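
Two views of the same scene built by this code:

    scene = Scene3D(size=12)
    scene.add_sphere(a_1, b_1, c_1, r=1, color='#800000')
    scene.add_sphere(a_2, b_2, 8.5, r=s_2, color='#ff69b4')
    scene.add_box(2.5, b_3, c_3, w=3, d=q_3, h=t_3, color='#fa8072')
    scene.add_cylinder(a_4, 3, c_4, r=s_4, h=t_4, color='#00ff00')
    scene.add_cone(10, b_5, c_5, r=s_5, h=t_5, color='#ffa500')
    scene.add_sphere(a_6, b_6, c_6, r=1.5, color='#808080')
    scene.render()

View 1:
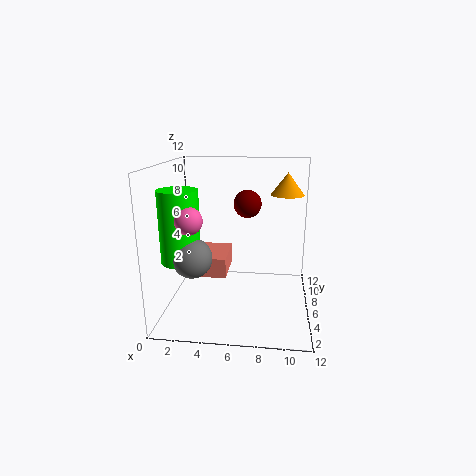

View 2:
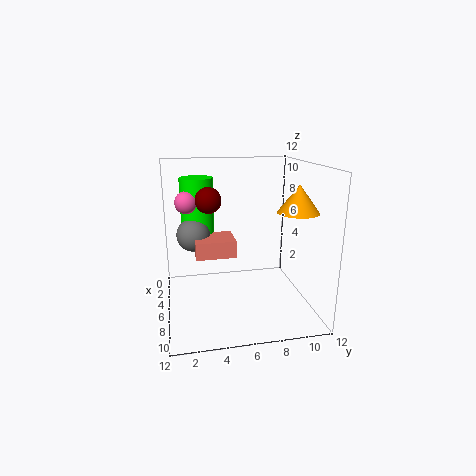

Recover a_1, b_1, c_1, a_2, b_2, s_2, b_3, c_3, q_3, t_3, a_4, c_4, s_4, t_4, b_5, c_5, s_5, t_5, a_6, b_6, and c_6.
a_1 = 7; b_1 = 3.5; c_1 = 9.5; a_2 = 3; b_2 = 2; s_2 = 1; b_3 = 2.5; c_3 = 4; q_3 = 3.5; t_3 = 1.5; a_4 = 2; c_4 = 5; s_4 = 1.5; t_4 = 5.5; b_5 = 9.5; c_5 = 9; s_5 = 1.5; t_5 = 2; a_6 = 3; b_6 = 2.5; c_6 = 5.5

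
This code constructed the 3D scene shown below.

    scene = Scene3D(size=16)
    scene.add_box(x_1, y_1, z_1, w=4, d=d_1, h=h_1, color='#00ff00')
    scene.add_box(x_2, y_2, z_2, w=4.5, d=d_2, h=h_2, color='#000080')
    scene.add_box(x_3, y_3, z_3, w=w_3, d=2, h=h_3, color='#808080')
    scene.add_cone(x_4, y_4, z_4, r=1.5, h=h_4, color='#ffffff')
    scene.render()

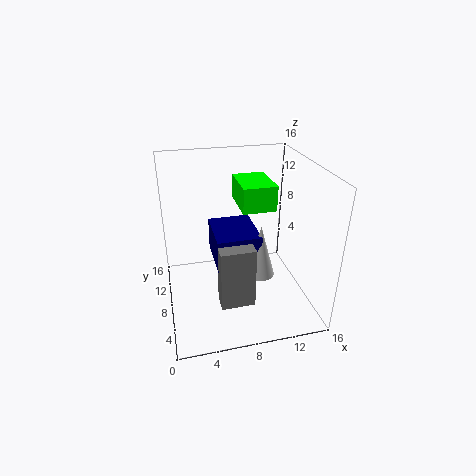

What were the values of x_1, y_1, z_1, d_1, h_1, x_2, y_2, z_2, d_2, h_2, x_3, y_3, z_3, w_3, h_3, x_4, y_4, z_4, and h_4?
x_1 = 9; y_1 = 9.5; z_1 = 10; d_1 = 5.5; h_1 = 3; x_2 = 5; y_2 = 4; z_2 = 6.5; d_2 = 5.5; h_2 = 3.5; x_3 = 5; y_3 = 2.5; z_3 = 3; w_3 = 3.5; h_3 = 6.5; x_4 = 9.5; y_4 = 4.5; z_4 = 5.5; h_4 = 5.5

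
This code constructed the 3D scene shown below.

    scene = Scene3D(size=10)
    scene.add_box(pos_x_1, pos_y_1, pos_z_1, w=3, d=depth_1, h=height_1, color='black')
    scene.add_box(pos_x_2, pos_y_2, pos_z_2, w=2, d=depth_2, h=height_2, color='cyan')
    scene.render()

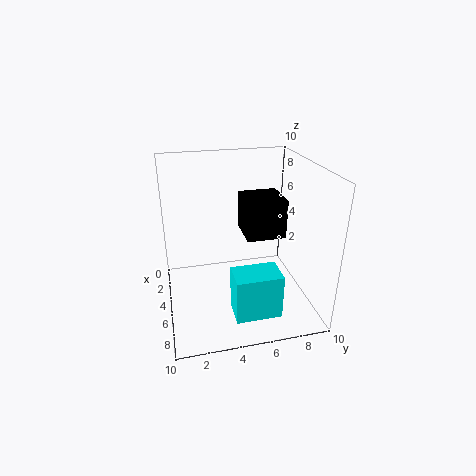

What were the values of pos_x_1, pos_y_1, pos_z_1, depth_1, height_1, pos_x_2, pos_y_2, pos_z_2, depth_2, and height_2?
pos_x_1 = 1, pos_y_1 = 6, pos_z_1 = 4, depth_1 = 3, height_1 = 3, pos_x_2 = 7, pos_y_2 = 4, pos_z_2 = 1, depth_2 = 3, height_2 = 3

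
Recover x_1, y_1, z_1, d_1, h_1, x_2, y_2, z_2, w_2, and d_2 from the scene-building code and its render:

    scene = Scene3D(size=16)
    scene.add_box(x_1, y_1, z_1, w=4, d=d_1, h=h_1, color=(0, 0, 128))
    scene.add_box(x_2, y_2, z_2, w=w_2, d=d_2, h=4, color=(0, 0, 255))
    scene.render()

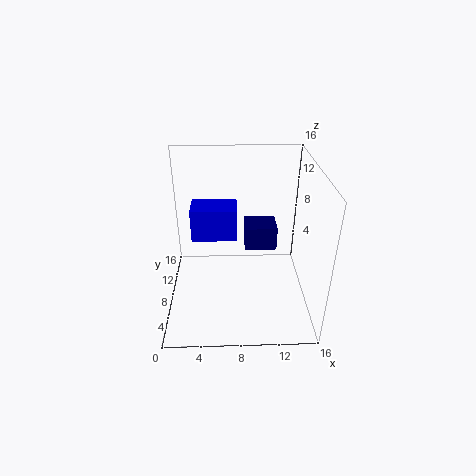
x_1 = 9
y_1 = 11.5
z_1 = 4
d_1 = 3.5
h_1 = 3
x_2 = 2.5
y_2 = 10.5
z_2 = 6
w_2 = 5.5
d_2 = 3.5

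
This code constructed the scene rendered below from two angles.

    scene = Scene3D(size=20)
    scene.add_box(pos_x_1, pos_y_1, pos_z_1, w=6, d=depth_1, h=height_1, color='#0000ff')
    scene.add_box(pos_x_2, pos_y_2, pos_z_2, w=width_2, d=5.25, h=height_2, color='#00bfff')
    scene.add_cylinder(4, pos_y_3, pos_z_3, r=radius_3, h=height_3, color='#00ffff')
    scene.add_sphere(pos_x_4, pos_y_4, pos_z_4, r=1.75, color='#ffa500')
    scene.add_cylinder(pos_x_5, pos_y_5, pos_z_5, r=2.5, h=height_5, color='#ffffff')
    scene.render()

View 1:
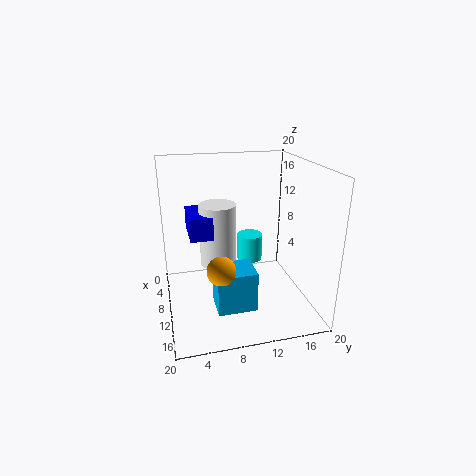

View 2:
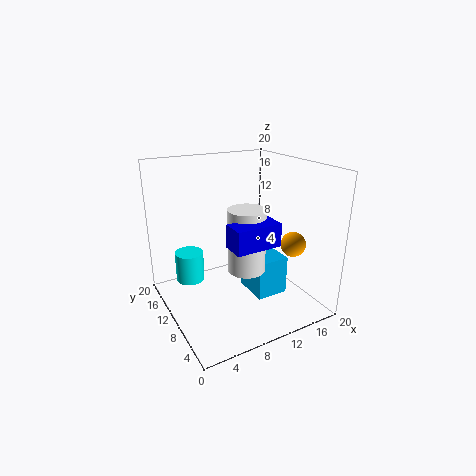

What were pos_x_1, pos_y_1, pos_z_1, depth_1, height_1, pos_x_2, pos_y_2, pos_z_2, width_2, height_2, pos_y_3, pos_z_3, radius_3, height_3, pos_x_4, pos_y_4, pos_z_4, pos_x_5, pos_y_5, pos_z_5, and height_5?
pos_x_1 = 6.25; pos_y_1 = 3.25; pos_z_1 = 11; depth_1 = 3; height_1 = 3; pos_x_2 = 11.25; pos_y_2 = 6; pos_z_2 = 1.75; width_2 = 4.5; height_2 = 5.5; pos_y_3 = 13.5; pos_z_3 = 3.5; radius_3 = 2; height_3 = 4.25; pos_x_4 = 16.75; pos_y_4 = 6.25; pos_z_4 = 9; pos_x_5 = 9.75; pos_y_5 = 7.25; pos_z_5 = 6.5; height_5 = 8.5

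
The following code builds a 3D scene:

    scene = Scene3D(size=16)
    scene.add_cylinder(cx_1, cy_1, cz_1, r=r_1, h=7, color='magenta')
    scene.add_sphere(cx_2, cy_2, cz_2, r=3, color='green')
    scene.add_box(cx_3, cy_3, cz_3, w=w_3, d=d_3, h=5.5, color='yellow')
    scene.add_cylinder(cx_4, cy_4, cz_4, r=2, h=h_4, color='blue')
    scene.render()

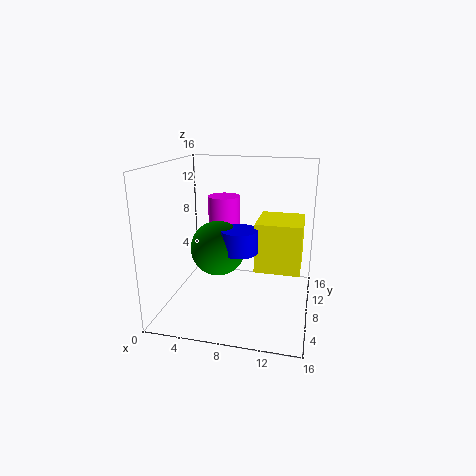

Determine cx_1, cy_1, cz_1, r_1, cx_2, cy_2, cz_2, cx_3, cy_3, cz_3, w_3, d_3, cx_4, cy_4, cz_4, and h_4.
cx_1 = 5
cy_1 = 13
cz_1 = 4.5
r_1 = 2
cx_2 = 6
cy_2 = 7
cz_2 = 7
cx_3 = 10
cy_3 = 7
cz_3 = 4.5
w_3 = 5
d_3 = 5.5
cx_4 = 8.5
cy_4 = 6.5
cz_4 = 7
h_4 = 2.5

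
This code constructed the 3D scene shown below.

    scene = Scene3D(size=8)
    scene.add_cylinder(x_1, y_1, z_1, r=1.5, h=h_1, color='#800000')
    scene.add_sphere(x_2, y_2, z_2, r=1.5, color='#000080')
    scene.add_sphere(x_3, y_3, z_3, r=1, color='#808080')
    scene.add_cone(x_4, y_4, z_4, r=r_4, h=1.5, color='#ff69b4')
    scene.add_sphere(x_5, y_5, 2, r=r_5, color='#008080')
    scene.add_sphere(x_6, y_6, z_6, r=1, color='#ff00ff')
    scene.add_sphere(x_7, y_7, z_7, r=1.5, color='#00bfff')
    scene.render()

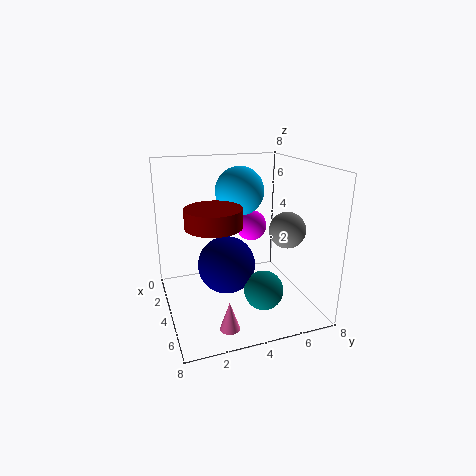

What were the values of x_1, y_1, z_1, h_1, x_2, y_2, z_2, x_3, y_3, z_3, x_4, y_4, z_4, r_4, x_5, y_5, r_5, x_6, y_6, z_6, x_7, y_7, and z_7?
x_1 = 4.5
y_1 = 2.5
z_1 = 5
h_1 = 1
x_2 = 5
y_2 = 3
z_2 = 3
x_3 = 5
y_3 = 6.5
z_3 = 4.5
x_4 = 7
y_4 = 2.5
z_4 = 0.5
r_4 = 0.5
x_5 = 6.5
y_5 = 4.5
r_5 = 1
x_6 = 1
y_6 = 6
z_6 = 3.5
x_7 = 1.5
y_7 = 5
z_7 = 6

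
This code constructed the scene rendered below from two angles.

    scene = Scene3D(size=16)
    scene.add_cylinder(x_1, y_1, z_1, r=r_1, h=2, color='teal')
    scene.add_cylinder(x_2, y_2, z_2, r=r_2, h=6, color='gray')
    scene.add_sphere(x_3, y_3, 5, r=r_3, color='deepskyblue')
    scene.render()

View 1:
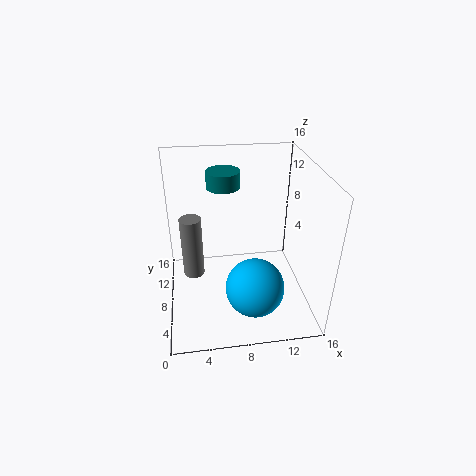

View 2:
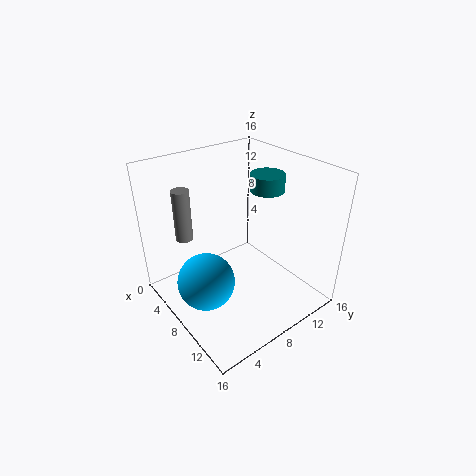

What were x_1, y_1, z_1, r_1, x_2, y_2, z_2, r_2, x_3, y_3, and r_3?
x_1 = 7
y_1 = 13
z_1 = 12
r_1 = 2
x_2 = 3
y_2 = 4
z_2 = 7
r_2 = 1
x_3 = 9
y_3 = 3
r_3 = 3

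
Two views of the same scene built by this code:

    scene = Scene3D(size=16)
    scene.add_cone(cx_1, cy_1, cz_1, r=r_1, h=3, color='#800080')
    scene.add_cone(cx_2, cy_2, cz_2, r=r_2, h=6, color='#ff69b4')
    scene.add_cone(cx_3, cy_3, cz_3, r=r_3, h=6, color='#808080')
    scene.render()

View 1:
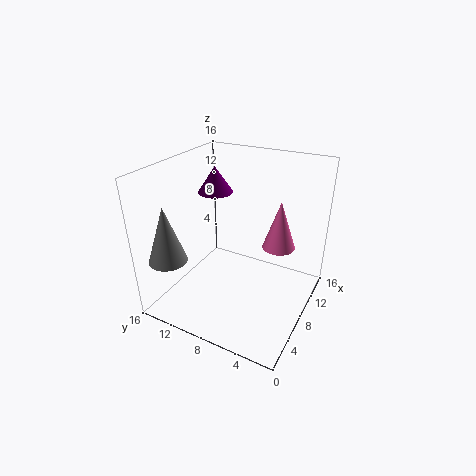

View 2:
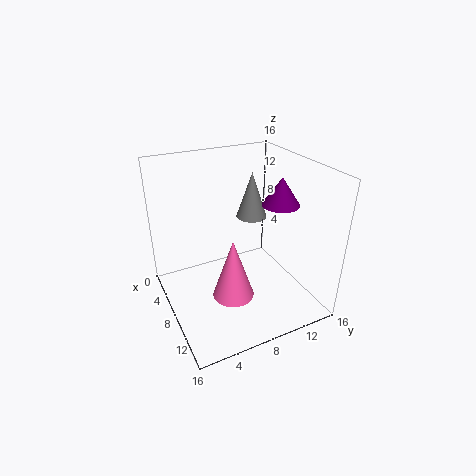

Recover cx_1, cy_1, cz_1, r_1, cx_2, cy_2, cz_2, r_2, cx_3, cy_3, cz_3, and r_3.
cx_1 = 10
cy_1 = 12
cz_1 = 12
r_1 = 2
cx_2 = 13
cy_2 = 5
cz_2 = 5
r_2 = 2
cx_3 = 2
cy_3 = 13
cz_3 = 7
r_3 = 2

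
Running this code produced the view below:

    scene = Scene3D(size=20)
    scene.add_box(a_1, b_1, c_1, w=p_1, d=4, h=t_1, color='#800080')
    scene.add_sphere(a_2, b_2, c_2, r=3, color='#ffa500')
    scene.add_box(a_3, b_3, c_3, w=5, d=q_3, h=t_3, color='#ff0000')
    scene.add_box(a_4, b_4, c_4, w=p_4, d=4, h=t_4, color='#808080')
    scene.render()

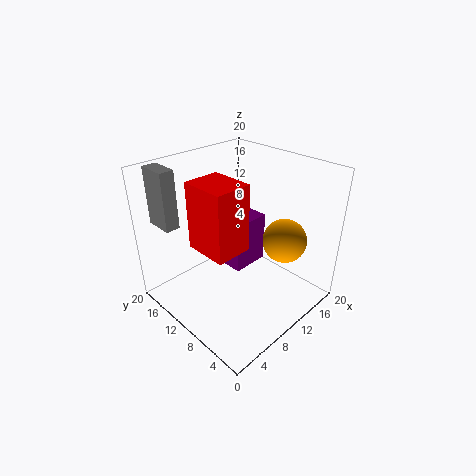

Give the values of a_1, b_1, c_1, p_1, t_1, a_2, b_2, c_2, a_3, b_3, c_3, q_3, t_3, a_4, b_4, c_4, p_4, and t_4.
a_1 = 12
b_1 = 12
c_1 = 2
p_1 = 6
t_1 = 8
a_2 = 14
b_2 = 5
c_2 = 10
a_3 = 4
b_3 = 7
c_3 = 10
q_3 = 6
t_3 = 9
a_4 = 2
b_4 = 15
c_4 = 12
p_4 = 2
t_4 = 8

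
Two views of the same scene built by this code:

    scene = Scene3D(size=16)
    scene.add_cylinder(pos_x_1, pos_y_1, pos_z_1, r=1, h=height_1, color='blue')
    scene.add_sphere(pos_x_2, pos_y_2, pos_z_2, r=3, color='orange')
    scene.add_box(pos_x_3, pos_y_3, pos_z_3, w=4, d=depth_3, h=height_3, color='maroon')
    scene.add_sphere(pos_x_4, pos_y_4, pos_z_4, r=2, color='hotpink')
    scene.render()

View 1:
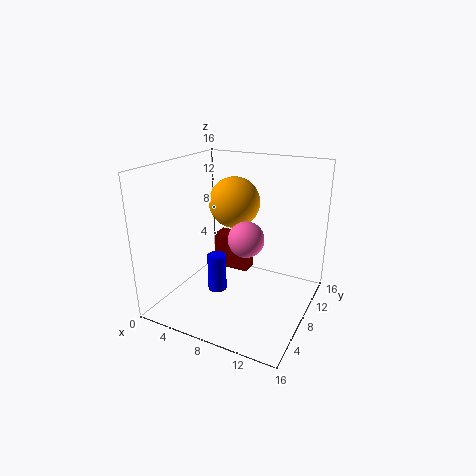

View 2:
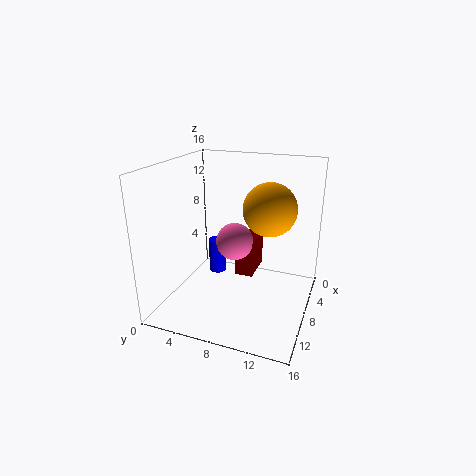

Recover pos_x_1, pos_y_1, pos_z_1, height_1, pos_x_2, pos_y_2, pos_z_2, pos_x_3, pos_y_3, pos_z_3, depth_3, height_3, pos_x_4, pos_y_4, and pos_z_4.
pos_x_1 = 7, pos_y_1 = 5, pos_z_1 = 3, height_1 = 4, pos_x_2 = 6, pos_y_2 = 11, pos_z_2 = 11, pos_x_3 = 5, pos_y_3 = 8, pos_z_3 = 4, depth_3 = 2, height_3 = 4, pos_x_4 = 9, pos_y_4 = 8, pos_z_4 = 8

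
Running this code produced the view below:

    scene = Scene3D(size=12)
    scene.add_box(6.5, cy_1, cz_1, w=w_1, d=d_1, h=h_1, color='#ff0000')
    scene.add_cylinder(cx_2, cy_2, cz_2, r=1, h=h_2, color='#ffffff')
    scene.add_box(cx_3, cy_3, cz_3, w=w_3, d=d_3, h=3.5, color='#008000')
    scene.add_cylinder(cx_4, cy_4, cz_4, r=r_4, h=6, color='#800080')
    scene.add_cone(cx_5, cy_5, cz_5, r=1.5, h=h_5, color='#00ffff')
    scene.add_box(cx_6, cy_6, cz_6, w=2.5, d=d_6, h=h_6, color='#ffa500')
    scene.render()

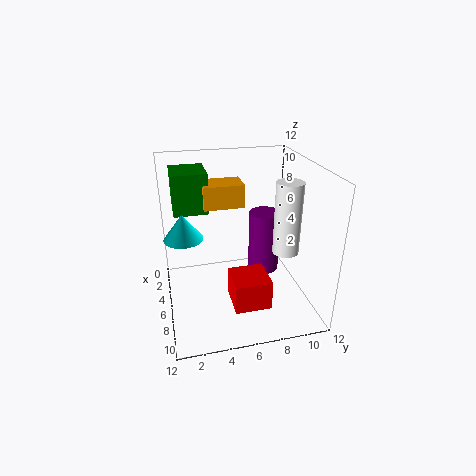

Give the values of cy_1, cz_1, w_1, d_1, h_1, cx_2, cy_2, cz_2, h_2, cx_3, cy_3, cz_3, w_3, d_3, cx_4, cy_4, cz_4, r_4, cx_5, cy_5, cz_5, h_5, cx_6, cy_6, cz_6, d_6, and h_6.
cy_1 = 5
cz_1 = 1
w_1 = 3
d_1 = 3
h_1 = 2.5
cx_2 = 9
cy_2 = 9
cz_2 = 6
h_2 = 5.5
cx_3 = 0.5
cy_3 = 1
cz_3 = 7.5
w_3 = 3.5
d_3 = 3
cx_4 = 2.5
cy_4 = 9.5
cz_4 = 0.5
r_4 = 1.5
cx_5 = 7
cy_5 = 1.5
cz_5 = 7
h_5 = 2
cx_6 = 2
cy_6 = 3.5
cz_6 = 8
d_6 = 3.5
h_6 = 2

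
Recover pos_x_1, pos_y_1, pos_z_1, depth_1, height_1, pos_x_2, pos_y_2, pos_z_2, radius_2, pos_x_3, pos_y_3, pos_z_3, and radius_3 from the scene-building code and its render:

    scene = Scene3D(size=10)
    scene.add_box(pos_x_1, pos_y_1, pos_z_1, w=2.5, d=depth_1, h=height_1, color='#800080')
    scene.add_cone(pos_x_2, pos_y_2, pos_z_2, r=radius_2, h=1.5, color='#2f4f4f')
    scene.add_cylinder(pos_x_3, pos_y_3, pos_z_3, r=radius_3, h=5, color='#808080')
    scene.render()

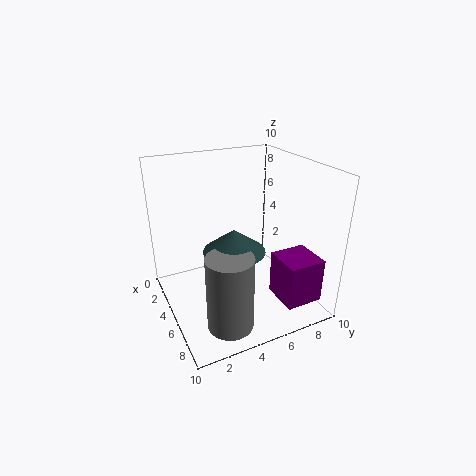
pos_x_1 = 7; pos_y_1 = 6.5; pos_z_1 = 1.5; depth_1 = 2.5; height_1 = 3; pos_x_2 = 6.5; pos_y_2 = 4; pos_z_2 = 5; radius_2 = 2; pos_x_3 = 8; pos_y_3 = 3; pos_z_3 = 0.5; radius_3 = 1.5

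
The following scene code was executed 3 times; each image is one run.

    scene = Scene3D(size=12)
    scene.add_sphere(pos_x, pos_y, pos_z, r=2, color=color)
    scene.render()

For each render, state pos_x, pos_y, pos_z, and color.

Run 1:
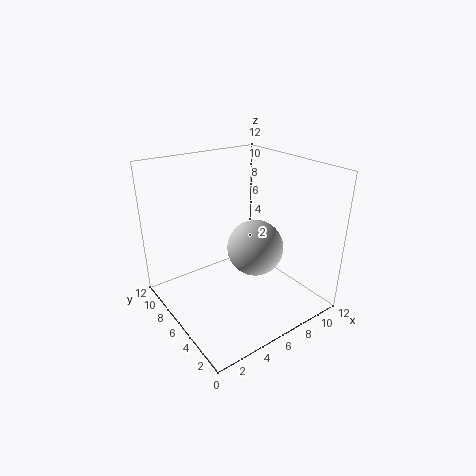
pos_x = 5; pos_y = 2.5; pos_z = 7; color = 'lightgray'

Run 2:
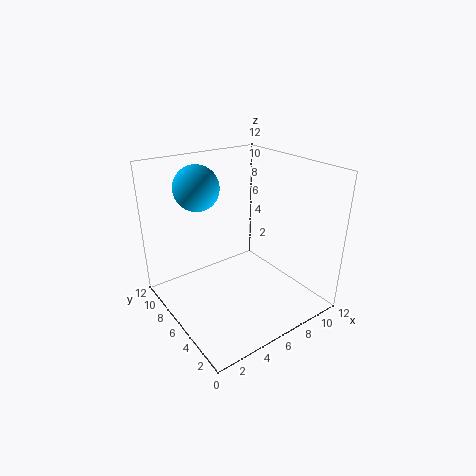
pos_x = 4.5; pos_y = 10; pos_z = 9.5; color = 'deepskyblue'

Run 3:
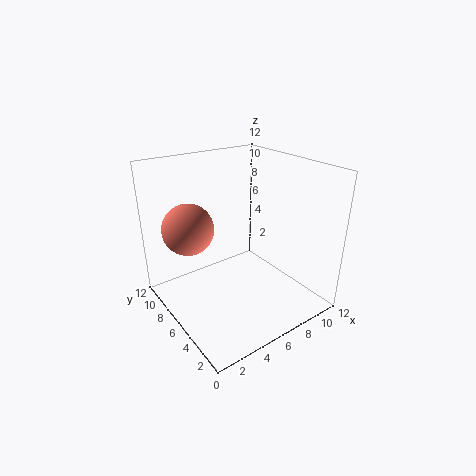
pos_x = 2; pos_y = 7; pos_z = 7.5; color = 'salmon'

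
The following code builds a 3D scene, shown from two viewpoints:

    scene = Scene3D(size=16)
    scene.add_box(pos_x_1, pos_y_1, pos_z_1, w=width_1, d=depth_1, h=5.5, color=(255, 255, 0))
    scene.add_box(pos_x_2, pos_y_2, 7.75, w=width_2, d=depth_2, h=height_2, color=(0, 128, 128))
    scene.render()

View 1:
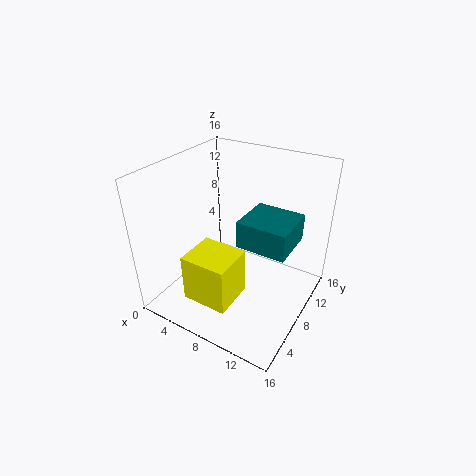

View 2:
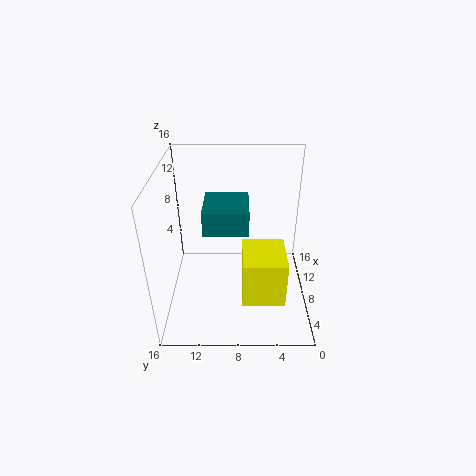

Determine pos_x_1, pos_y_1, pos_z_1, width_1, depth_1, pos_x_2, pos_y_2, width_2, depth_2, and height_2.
pos_x_1 = 4; pos_y_1 = 2.75; pos_z_1 = 1.5; width_1 = 5.25; depth_1 = 4.75; pos_x_2 = 8.5; pos_y_2 = 6.75; width_2 = 5.5; depth_2 = 5.25; height_2 = 3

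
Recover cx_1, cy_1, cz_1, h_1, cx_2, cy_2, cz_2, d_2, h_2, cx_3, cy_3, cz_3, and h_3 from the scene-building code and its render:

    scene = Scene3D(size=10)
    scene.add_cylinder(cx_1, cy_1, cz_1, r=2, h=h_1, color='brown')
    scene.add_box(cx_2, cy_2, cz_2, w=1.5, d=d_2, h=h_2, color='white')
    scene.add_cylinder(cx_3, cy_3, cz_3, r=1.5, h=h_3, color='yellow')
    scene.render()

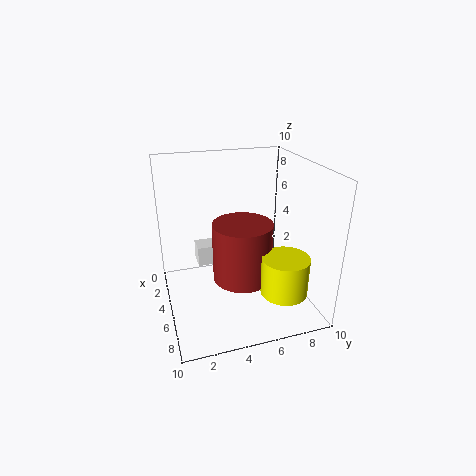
cx_1 = 6, cy_1 = 5, cz_1 = 2.5, h_1 = 4, cx_2 = 1.5, cy_2 = 2.5, cz_2 = 2, d_2 = 3, h_2 = 1.5, cx_3 = 8.5, cy_3 = 7, cz_3 = 2.5, h_3 = 2.5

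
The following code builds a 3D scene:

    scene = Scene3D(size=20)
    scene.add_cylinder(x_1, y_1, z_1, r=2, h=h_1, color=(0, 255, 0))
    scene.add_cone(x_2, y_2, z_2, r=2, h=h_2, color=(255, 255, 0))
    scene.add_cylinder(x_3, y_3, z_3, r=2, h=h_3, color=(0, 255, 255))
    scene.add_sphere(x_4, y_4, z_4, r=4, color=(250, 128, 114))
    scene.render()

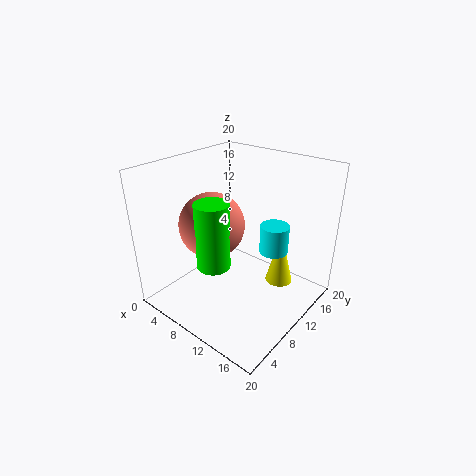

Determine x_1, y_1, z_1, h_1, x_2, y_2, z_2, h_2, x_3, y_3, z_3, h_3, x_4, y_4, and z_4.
x_1 = 12; y_1 = 3; z_1 = 10; h_1 = 8; x_2 = 14; y_2 = 15; z_2 = 2; h_2 = 8; x_3 = 14; y_3 = 13; z_3 = 8; h_3 = 4; x_4 = 10; y_4 = 5; z_4 = 14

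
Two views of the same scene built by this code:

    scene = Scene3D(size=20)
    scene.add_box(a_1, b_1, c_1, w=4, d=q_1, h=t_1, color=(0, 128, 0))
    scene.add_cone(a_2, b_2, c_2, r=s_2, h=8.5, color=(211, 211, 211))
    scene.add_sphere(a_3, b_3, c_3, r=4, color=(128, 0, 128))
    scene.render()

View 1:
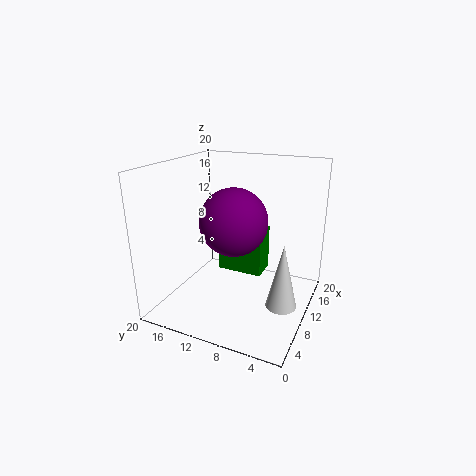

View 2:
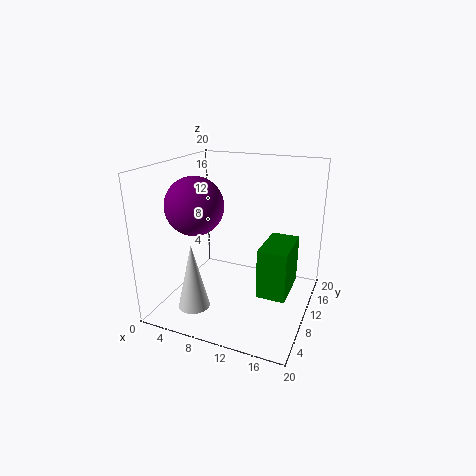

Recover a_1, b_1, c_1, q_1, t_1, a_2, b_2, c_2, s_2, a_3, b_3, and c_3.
a_1 = 13.5
b_1 = 8
c_1 = 2.5
q_1 = 7
t_1 = 7
a_2 = 7
b_2 = 2.5
c_2 = 3
s_2 = 2
a_3 = 4.5
b_3 = 8
c_3 = 14.5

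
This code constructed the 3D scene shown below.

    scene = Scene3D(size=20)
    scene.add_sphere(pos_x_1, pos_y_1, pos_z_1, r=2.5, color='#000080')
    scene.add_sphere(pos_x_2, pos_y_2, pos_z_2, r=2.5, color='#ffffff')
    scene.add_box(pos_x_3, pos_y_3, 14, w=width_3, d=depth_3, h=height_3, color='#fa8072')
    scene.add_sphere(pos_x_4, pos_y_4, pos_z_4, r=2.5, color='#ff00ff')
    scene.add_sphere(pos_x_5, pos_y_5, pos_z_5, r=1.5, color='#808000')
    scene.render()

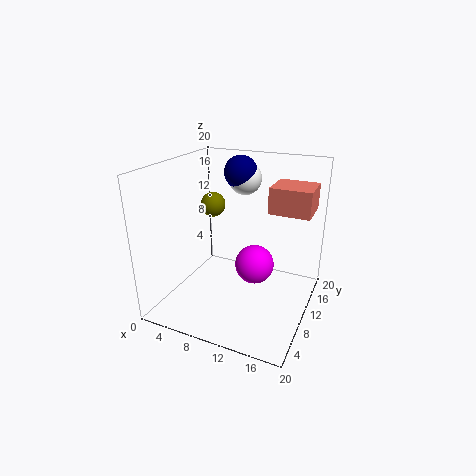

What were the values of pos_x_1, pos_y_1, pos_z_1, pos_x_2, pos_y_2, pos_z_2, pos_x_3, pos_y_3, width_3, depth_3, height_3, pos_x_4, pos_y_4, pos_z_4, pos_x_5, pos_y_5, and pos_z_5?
pos_x_1 = 7.5; pos_y_1 = 16.5; pos_z_1 = 17.5; pos_x_2 = 8; pos_y_2 = 17; pos_z_2 = 16.5; pos_x_3 = 14; pos_y_3 = 10.5; width_3 = 5.5; depth_3 = 5; height_3 = 3.5; pos_x_4 = 13.5; pos_y_4 = 7.5; pos_z_4 = 8; pos_x_5 = 8.5; pos_y_5 = 6; pos_z_5 = 16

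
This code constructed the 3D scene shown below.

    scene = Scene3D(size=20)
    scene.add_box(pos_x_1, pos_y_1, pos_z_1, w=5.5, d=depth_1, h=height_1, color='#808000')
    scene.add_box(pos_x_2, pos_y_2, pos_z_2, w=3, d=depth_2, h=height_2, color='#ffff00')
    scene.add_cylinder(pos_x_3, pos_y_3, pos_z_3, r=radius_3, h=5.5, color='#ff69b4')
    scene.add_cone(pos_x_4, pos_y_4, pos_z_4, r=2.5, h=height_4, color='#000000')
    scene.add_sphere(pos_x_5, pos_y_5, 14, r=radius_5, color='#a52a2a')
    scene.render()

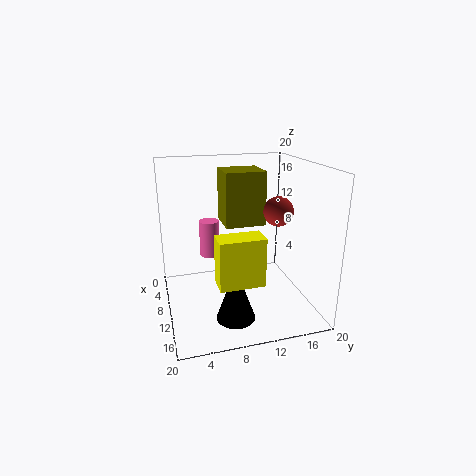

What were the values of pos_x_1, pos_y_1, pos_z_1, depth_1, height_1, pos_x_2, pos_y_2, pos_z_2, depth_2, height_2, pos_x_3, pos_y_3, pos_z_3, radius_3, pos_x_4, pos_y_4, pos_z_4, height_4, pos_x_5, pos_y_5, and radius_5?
pos_x_1 = 2, pos_y_1 = 9, pos_z_1 = 10.5, depth_1 = 6, height_1 = 8, pos_x_2 = 15.5, pos_y_2 = 5.5, pos_z_2 = 7, depth_2 = 5.5, height_2 = 6, pos_x_3 = 4.5, pos_y_3 = 7, pos_z_3 = 5.5, radius_3 = 1.5, pos_x_4 = 16, pos_y_4 = 8, pos_z_4 = 1.5, height_4 = 7, pos_x_5 = 12, pos_y_5 = 15, radius_5 = 2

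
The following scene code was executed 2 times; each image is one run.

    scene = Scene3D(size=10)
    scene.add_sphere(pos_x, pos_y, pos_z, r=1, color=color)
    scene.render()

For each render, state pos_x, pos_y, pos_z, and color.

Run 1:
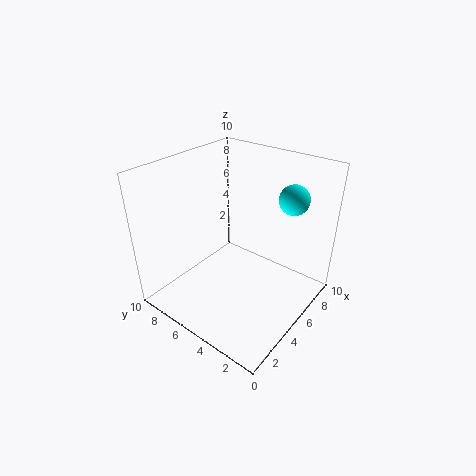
pos_x = 7; pos_y = 2; pos_z = 8; color = 'cyan'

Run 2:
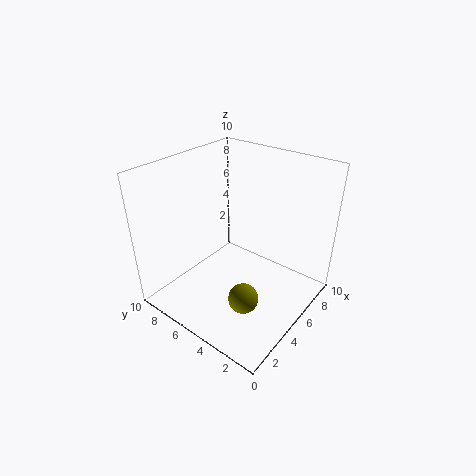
pos_x = 3; pos_y = 3; pos_z = 2; color = 'olive'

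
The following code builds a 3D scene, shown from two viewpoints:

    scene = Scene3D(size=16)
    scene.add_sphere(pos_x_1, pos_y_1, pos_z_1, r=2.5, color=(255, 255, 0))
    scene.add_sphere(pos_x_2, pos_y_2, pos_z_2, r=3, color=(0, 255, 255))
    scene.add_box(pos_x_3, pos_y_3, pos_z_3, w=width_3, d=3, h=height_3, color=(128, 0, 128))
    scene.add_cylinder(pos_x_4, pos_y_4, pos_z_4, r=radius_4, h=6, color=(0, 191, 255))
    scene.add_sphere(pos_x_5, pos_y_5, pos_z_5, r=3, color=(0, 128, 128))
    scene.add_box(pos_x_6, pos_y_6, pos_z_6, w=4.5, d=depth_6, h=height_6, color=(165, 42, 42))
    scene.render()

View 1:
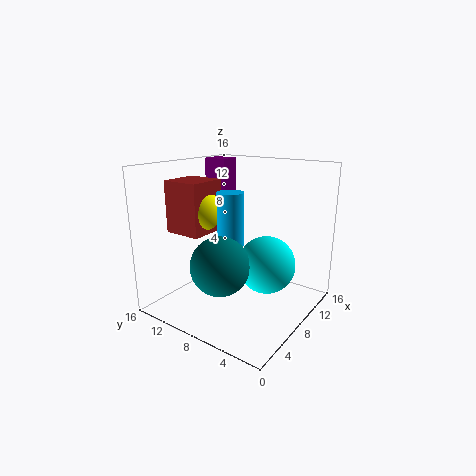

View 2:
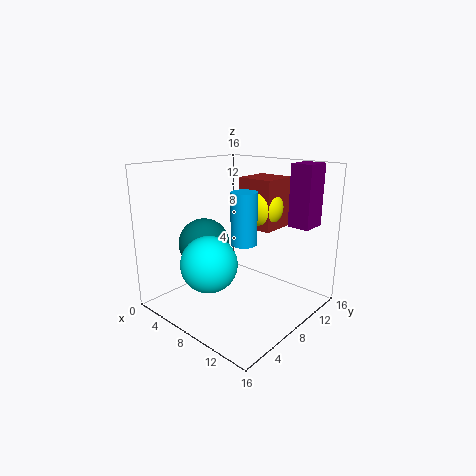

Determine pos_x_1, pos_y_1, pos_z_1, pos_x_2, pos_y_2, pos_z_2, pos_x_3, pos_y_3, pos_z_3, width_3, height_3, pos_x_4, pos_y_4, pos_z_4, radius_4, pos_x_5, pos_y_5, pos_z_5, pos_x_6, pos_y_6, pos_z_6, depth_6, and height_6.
pos_x_1 = 7.5
pos_y_1 = 13
pos_z_1 = 10.5
pos_x_2 = 7.5
pos_y_2 = 4
pos_z_2 = 6
pos_x_3 = 11.5
pos_y_3 = 12.5
pos_z_3 = 9
width_3 = 2.5
height_3 = 7
pos_x_4 = 8
pos_y_4 = 9
pos_z_4 = 7
radius_4 = 1.5
pos_x_5 = 3.5
pos_y_5 = 7
pos_z_5 = 6.5
pos_x_6 = 5
pos_y_6 = 11.5
pos_z_6 = 8
depth_6 = 4.5
height_6 = 6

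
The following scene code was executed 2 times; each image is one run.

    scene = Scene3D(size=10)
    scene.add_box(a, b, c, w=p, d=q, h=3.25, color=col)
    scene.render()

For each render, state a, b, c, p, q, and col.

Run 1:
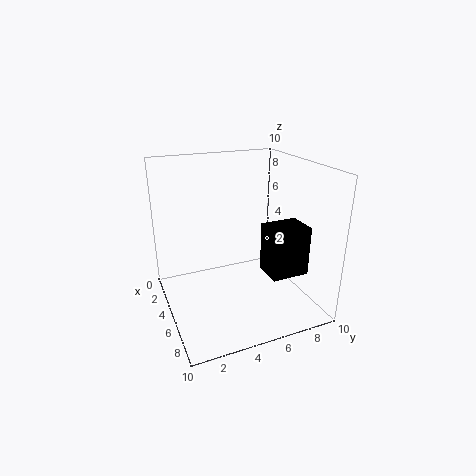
a = 6.5
b = 6
c = 3.25
p = 2
q = 2.5
col = 'black'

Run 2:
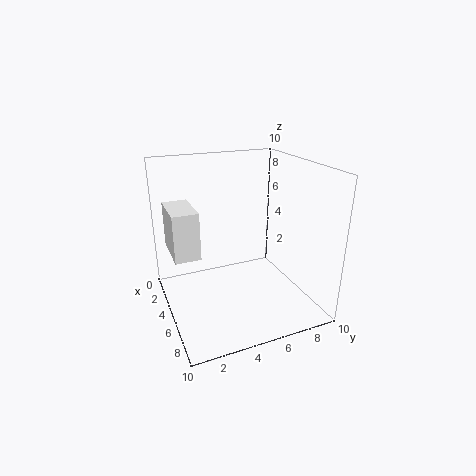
a = 2
b = 0.5
c = 4
p = 3.25
q = 1.75
col = 'white'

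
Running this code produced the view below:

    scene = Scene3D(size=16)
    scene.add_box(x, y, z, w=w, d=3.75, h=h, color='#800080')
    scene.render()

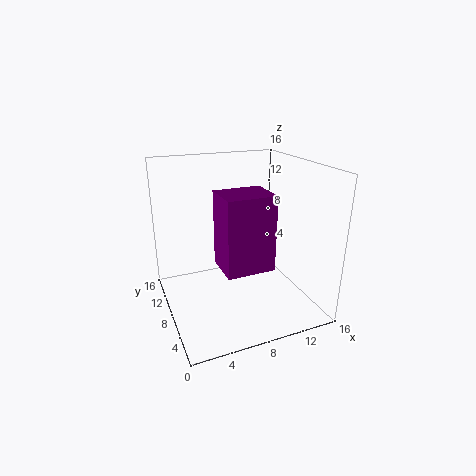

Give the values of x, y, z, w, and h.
x = 4
y = 0.5
z = 7.75
w = 4.5
h = 7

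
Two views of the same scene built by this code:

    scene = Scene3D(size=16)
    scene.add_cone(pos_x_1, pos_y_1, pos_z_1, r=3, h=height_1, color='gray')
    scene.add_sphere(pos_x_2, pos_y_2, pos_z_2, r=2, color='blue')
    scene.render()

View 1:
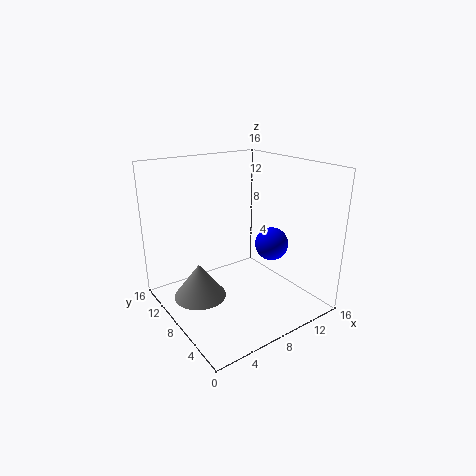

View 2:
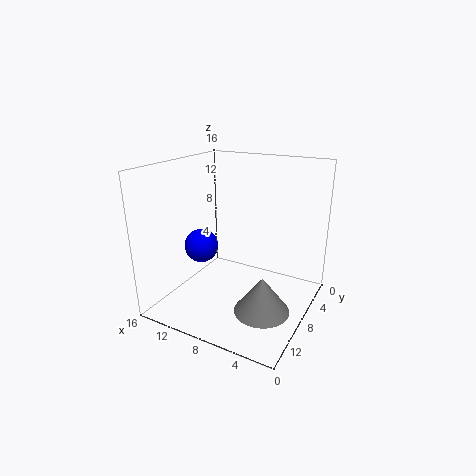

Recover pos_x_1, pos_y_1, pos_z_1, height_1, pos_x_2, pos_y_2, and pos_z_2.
pos_x_1 = 4
pos_y_1 = 10
pos_z_1 = 1
height_1 = 4
pos_x_2 = 13
pos_y_2 = 8
pos_z_2 = 6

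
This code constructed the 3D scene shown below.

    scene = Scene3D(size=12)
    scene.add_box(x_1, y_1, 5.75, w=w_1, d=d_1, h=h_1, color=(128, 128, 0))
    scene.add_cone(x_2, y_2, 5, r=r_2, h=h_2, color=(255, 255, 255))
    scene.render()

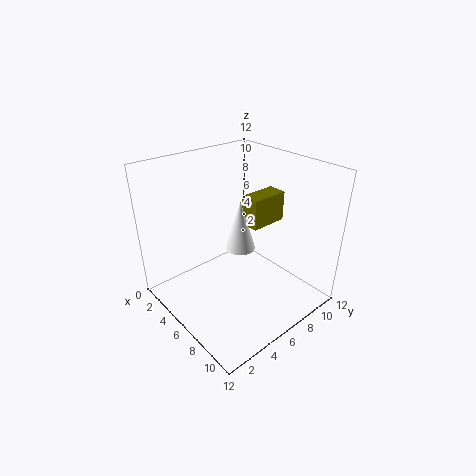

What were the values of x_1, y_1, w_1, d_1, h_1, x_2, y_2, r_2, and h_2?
x_1 = 4, y_1 = 8.25, w_1 = 1.75, d_1 = 3.5, h_1 = 2.75, x_2 = 6, y_2 = 6.25, r_2 = 1.25, h_2 = 4.25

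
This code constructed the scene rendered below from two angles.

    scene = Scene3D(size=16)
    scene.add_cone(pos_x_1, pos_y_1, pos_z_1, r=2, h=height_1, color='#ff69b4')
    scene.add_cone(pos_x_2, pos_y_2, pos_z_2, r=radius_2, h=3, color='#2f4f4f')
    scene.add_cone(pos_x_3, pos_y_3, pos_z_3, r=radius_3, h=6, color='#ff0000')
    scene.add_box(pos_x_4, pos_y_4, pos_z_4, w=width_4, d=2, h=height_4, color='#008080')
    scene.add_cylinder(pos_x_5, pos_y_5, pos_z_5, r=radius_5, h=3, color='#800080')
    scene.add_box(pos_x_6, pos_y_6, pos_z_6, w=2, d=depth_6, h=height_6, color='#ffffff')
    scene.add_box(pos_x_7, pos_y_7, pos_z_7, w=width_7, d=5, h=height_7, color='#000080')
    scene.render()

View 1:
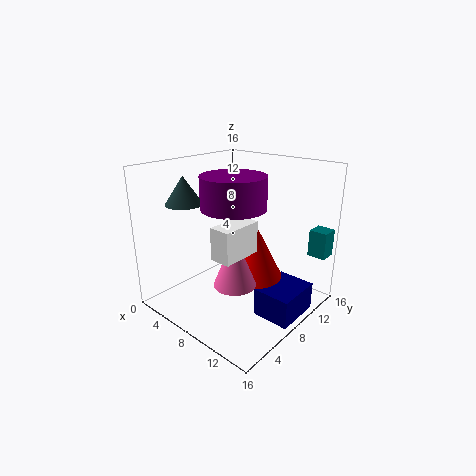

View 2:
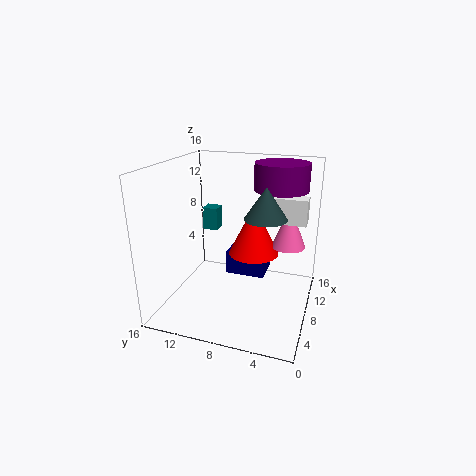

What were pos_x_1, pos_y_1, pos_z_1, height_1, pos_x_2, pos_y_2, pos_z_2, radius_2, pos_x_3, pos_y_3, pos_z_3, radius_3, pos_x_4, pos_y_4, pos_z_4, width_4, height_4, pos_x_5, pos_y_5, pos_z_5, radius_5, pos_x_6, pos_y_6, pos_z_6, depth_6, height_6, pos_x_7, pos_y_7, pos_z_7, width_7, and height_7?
pos_x_1 = 12, pos_y_1 = 3, pos_z_1 = 6, height_1 = 5, pos_x_2 = 4, pos_y_2 = 4, pos_z_2 = 12, radius_2 = 2, pos_x_3 = 11, pos_y_3 = 7, pos_z_3 = 5, radius_3 = 3, pos_x_4 = 14, pos_y_4 = 13, pos_z_4 = 6, width_4 = 2, height_4 = 3, pos_x_5 = 11, pos_y_5 = 4, pos_z_5 = 13, radius_5 = 3, pos_x_6 = 11, pos_y_6 = 1, pos_z_6 = 9, depth_6 = 4, height_6 = 3, pos_x_7 = 12, pos_y_7 = 6, pos_z_7 = 1, width_7 = 4, height_7 = 3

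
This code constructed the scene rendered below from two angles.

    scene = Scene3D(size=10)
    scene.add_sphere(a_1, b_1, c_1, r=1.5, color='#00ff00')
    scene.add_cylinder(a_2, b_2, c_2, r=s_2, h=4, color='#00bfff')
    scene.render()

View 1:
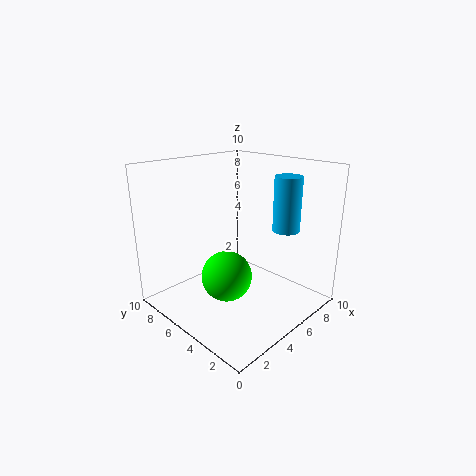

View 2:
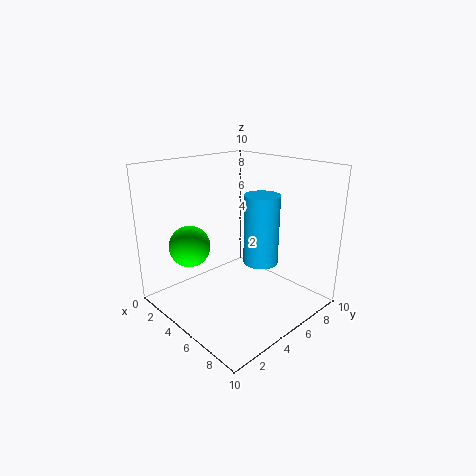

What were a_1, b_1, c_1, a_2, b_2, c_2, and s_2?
a_1 = 2
b_1 = 3
c_1 = 4
a_2 = 8.5
b_2 = 3.5
c_2 = 5
s_2 = 1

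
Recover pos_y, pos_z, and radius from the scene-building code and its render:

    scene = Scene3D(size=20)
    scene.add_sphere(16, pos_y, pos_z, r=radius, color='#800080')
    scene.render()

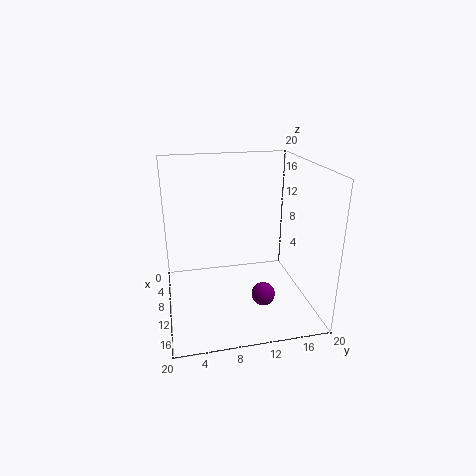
pos_y = 12, pos_z = 4.5, radius = 1.5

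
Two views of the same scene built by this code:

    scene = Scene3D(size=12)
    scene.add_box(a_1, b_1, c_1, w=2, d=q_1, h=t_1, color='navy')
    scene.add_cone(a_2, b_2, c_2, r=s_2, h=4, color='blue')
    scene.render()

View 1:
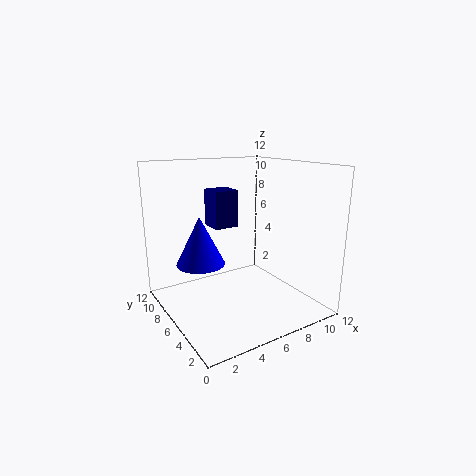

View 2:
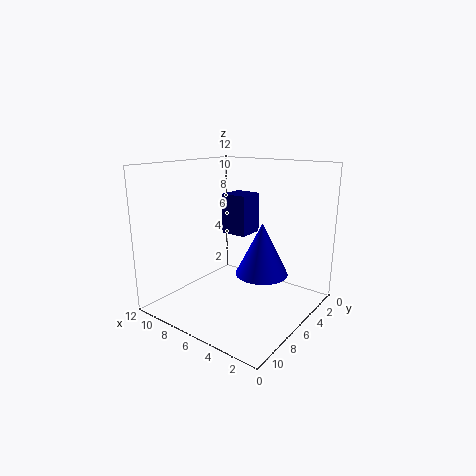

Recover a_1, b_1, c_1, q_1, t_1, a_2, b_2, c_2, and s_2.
a_1 = 4, b_1 = 6, c_1 = 7, q_1 = 2, t_1 = 3, a_2 = 3, b_2 = 7, c_2 = 4, s_2 = 2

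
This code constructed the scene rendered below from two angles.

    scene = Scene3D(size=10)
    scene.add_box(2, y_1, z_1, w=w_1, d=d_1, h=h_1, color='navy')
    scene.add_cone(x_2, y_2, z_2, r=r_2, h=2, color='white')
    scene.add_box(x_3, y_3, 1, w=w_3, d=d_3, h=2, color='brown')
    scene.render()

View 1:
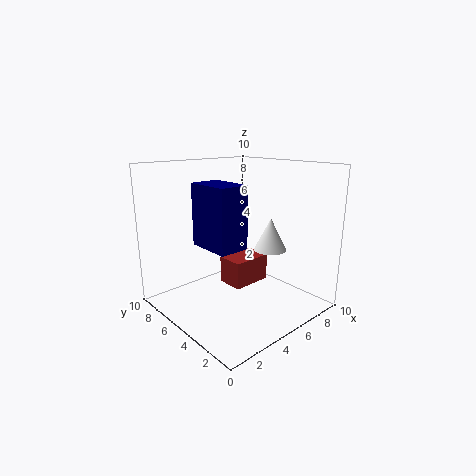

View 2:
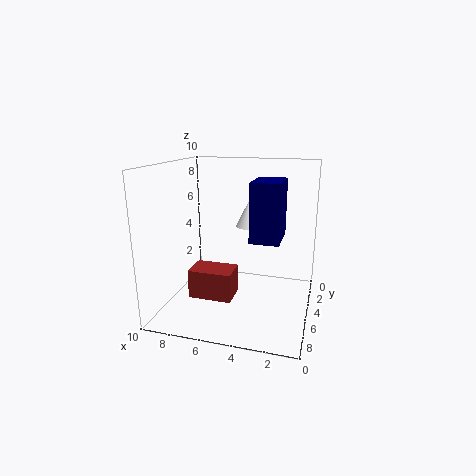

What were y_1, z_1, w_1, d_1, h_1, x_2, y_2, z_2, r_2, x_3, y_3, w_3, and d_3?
y_1 = 3
z_1 = 5
w_1 = 2
d_1 = 3
h_1 = 4
x_2 = 5
y_2 = 2
z_2 = 5
r_2 = 1
x_3 = 5
y_3 = 5
w_3 = 3
d_3 = 2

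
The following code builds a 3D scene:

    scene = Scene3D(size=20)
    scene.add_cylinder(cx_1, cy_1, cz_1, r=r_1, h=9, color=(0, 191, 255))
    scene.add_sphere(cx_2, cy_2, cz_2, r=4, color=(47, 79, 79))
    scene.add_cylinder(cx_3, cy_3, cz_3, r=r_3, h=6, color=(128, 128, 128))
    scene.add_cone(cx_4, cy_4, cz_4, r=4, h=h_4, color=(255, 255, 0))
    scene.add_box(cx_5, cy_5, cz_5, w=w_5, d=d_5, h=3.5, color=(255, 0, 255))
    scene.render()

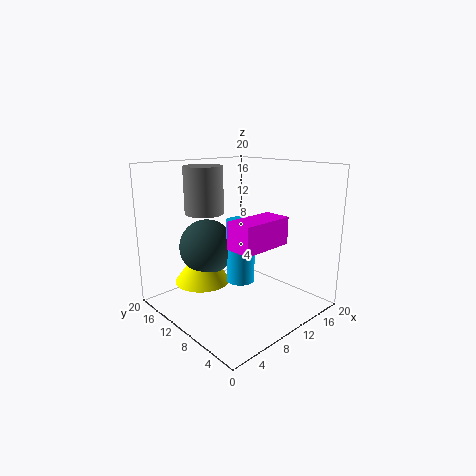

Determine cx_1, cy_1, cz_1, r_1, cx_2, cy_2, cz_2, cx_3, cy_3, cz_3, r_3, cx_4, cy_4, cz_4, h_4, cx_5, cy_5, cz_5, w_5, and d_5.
cx_1 = 10.5; cy_1 = 10; cz_1 = 3.5; r_1 = 2; cx_2 = 8; cy_2 = 14.5; cz_2 = 8; cx_3 = 5.5; cy_3 = 11.5; cz_3 = 14; r_3 = 2.5; cx_4 = 7; cy_4 = 14.5; cz_4 = 3; h_4 = 5.5; cx_5 = 5; cy_5 = 3; cz_5 = 10.5; w_5 = 7; d_5 = 3.5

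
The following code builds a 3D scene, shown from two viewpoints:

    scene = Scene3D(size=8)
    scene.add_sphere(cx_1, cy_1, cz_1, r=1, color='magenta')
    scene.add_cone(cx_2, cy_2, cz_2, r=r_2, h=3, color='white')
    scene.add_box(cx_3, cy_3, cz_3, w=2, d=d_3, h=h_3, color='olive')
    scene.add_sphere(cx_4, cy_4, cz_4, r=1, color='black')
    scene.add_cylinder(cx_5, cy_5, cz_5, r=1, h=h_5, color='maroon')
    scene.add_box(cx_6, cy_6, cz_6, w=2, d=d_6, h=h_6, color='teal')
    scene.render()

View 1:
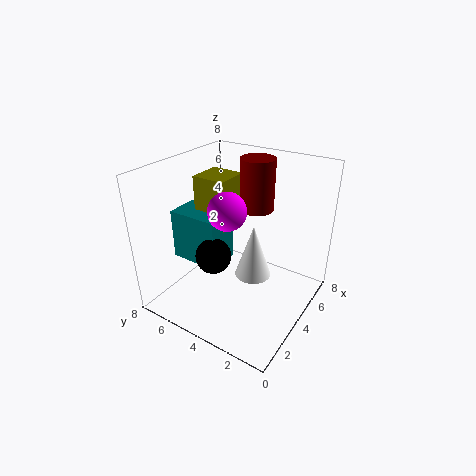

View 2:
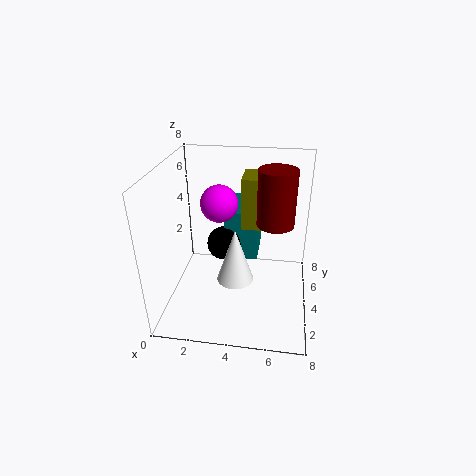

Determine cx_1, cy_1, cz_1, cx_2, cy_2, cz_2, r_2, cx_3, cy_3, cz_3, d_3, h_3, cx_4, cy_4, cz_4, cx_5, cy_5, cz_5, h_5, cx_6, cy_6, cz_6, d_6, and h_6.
cx_1 = 3, cy_1 = 4, cz_1 = 6, cx_2 = 4, cy_2 = 3, cz_2 = 2, r_2 = 1, cx_3 = 4, cy_3 = 5, cz_3 = 4, d_3 = 2, h_3 = 3, cx_4 = 3, cy_4 = 5, cz_4 = 3, cx_5 = 6, cy_5 = 4, cz_5 = 5, h_5 = 3, cx_6 = 3, cy_6 = 5, cz_6 = 2, d_6 = 3, h_6 = 3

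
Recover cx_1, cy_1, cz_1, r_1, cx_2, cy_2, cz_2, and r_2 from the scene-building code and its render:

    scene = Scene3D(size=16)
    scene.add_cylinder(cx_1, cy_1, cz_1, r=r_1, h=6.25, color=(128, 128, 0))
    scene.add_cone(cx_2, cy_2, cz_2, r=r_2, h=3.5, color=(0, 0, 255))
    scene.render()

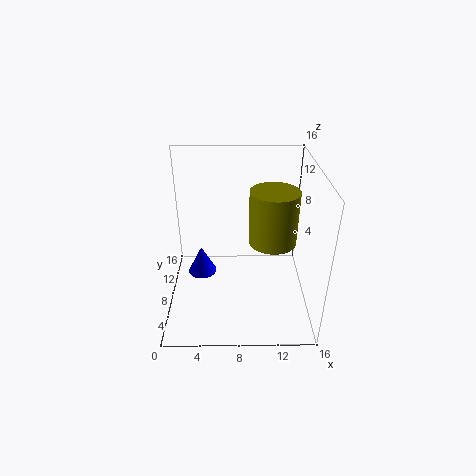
cx_1 = 12
cy_1 = 9.25
cz_1 = 6.75
r_1 = 2.75
cx_2 = 3.5
cy_2 = 10.75
cz_2 = 1.5
r_2 = 1.75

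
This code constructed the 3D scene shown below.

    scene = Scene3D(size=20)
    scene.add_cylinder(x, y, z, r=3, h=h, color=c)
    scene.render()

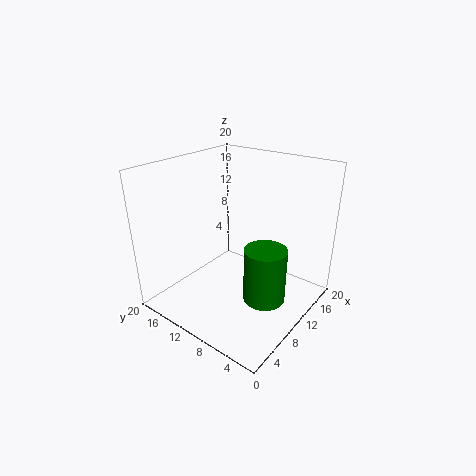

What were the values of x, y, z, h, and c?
x = 11; y = 6; z = 1; h = 8; c = 'green'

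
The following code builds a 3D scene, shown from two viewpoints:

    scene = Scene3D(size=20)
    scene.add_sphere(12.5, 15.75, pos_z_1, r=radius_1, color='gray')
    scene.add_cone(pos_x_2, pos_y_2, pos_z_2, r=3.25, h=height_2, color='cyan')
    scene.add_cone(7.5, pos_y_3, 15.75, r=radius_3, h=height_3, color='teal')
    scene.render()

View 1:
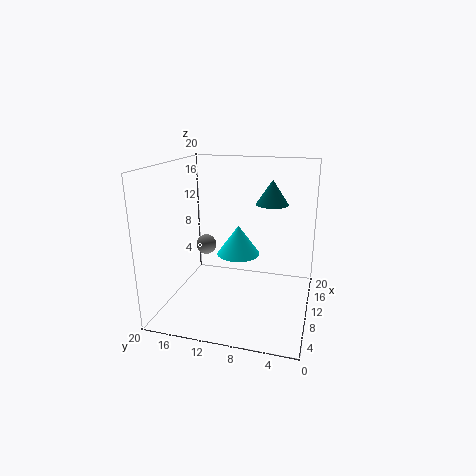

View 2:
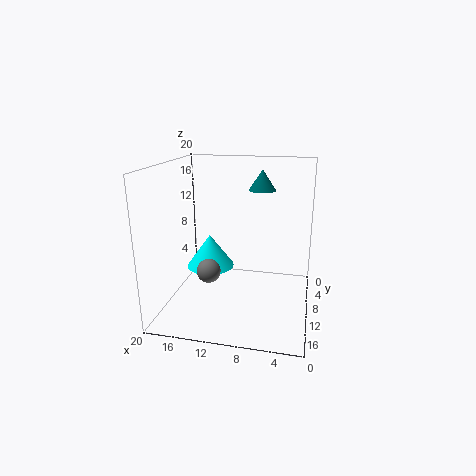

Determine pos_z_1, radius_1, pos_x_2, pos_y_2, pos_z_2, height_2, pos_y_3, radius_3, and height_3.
pos_z_1 = 7.5, radius_1 = 1.5, pos_x_2 = 13.75, pos_y_2 = 11, pos_z_2 = 6, height_2 = 4.5, pos_y_3 = 5, radius_3 = 2, height_3 = 3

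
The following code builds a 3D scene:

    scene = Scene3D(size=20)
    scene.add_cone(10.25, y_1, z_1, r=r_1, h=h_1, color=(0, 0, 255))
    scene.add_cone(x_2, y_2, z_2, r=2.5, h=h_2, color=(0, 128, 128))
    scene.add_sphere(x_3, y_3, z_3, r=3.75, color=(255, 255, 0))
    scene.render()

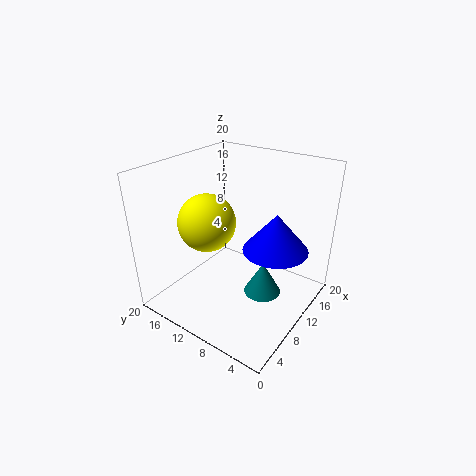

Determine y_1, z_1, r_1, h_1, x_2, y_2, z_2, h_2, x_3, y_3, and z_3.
y_1 = 4.25; z_1 = 10; r_1 = 4.25; h_1 = 5; x_2 = 9.5; y_2 = 5.5; z_2 = 3.25; h_2 = 4.5; x_3 = 6.25; y_3 = 12.25; z_3 = 13.25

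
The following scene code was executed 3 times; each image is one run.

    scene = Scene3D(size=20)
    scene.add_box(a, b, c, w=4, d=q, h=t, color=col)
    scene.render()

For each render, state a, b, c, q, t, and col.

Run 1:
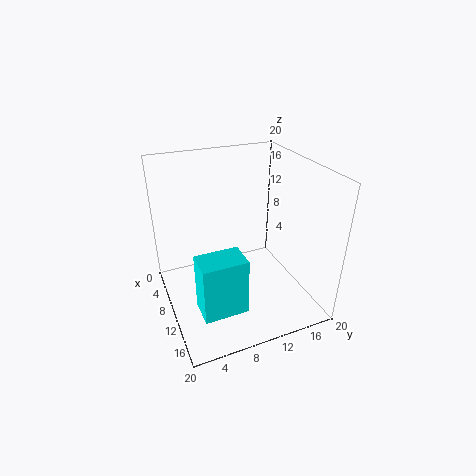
a = 12; b = 3; c = 2; q = 6; t = 8; col = 'cyan'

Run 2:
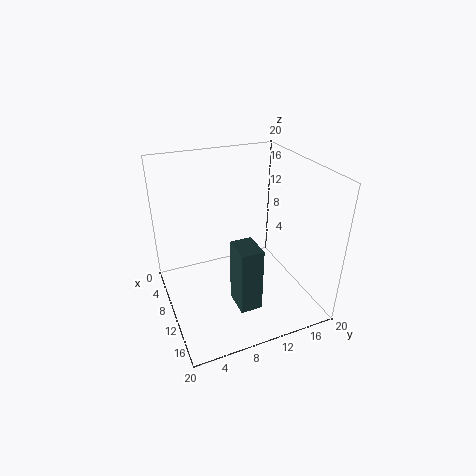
a = 12; b = 8; c = 2; q = 3; t = 9; col = 'darkslategray'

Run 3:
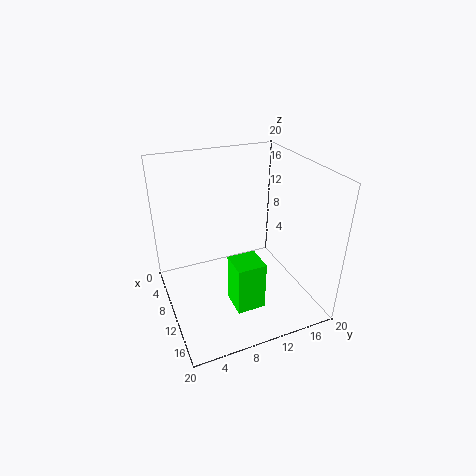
a = 11; b = 8; c = 1; q = 4; t = 7; col = 'lime'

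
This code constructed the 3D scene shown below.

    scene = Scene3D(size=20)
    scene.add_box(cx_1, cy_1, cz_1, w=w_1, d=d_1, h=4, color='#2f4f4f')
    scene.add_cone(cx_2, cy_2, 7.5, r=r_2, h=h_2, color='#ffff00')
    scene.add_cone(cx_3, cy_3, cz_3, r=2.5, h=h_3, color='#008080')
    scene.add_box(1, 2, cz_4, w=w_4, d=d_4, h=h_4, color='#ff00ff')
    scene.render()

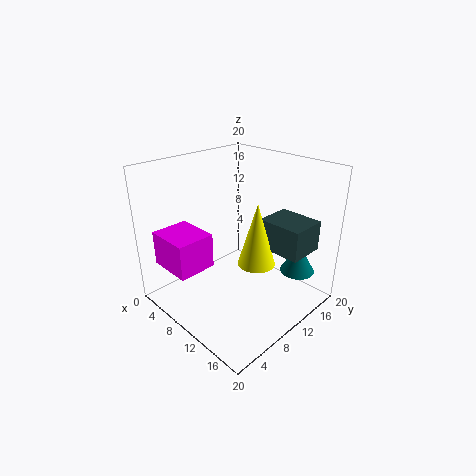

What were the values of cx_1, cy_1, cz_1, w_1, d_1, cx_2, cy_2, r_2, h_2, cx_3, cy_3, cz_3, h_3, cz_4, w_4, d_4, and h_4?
cx_1 = 13; cy_1 = 11; cz_1 = 9.5; w_1 = 6; d_1 = 5; cx_2 = 13.5; cy_2 = 10; r_2 = 2.5; h_2 = 8.5; cx_3 = 15.5; cy_3 = 17; cz_3 = 4; h_3 = 4.5; cz_4 = 5.5; w_4 = 6.5; d_4 = 5.5; h_4 = 5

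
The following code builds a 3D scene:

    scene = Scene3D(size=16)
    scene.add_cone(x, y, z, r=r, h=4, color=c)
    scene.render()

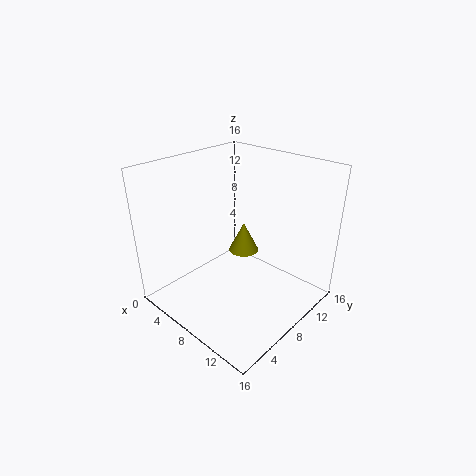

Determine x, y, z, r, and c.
x = 4, y = 13.5, z = 2.5, r = 2, c = 'olive'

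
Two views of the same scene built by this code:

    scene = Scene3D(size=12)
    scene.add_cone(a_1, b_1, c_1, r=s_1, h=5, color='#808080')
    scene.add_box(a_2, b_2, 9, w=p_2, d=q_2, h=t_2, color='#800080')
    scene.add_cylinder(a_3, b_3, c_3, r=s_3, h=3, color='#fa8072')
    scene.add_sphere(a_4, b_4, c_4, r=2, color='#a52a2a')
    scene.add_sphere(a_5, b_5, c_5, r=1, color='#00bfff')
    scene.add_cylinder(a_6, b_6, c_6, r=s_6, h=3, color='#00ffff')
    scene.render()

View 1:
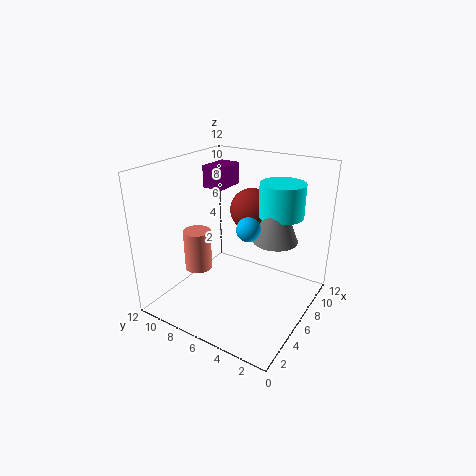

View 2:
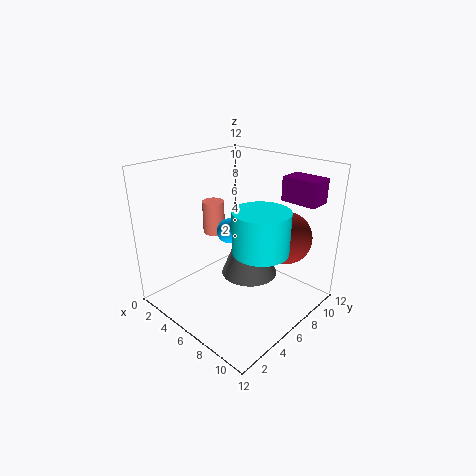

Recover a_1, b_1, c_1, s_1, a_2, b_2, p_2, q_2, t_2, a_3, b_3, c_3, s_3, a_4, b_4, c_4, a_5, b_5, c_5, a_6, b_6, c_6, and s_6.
a_1 = 9, b_1 = 4, c_1 = 5, s_1 = 2, a_2 = 8, b_2 = 9, p_2 = 3, q_2 = 2, t_2 = 2, a_3 = 2, b_3 = 7, c_3 = 5, s_3 = 1, a_4 = 10, b_4 = 7, c_4 = 7, a_5 = 6, b_5 = 5, c_5 = 7, a_6 = 10, b_6 = 4, c_6 = 7, s_6 = 2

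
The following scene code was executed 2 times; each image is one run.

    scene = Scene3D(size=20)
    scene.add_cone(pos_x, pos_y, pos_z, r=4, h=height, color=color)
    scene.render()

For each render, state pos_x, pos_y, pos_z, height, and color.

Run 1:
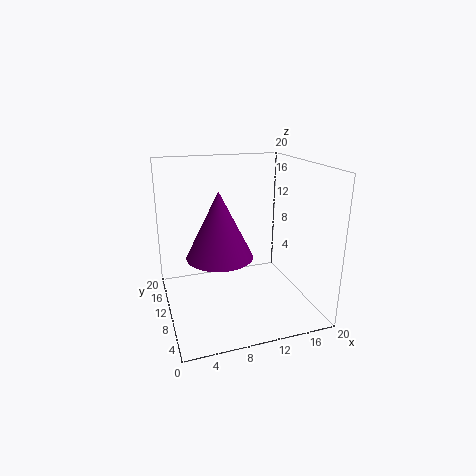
pos_x = 6
pos_y = 5
pos_z = 10
height = 8
color = 'purple'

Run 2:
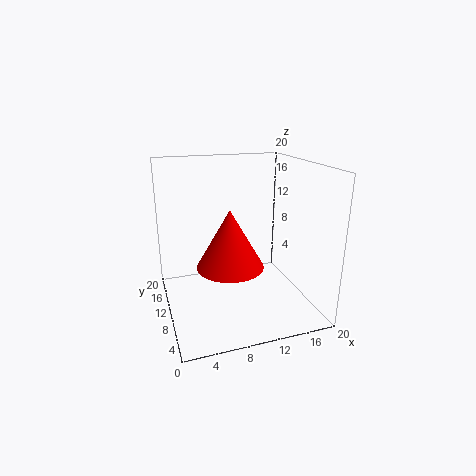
pos_x = 7
pos_y = 4
pos_z = 9
height = 7
color = 'red'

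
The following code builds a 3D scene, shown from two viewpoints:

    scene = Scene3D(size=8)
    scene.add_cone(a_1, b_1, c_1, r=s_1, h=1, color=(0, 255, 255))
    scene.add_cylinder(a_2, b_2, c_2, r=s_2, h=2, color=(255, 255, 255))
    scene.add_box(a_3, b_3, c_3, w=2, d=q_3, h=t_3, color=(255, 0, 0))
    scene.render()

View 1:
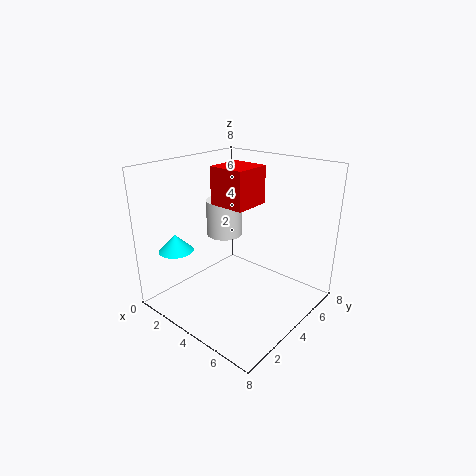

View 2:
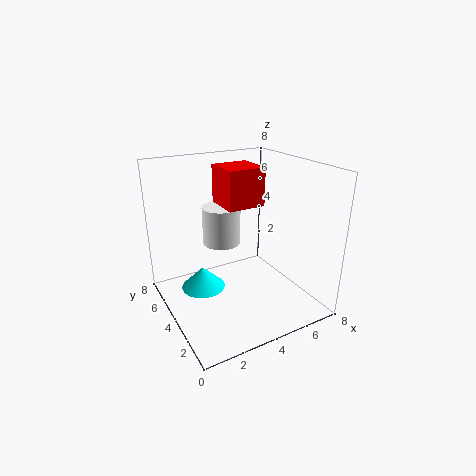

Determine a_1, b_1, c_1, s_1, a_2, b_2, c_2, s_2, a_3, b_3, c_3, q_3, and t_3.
a_1 = 1, b_1 = 2, c_1 = 3, s_1 = 1, a_2 = 3, b_2 = 4, c_2 = 4, s_2 = 1, a_3 = 3, b_3 = 3, c_3 = 6, q_3 = 2, t_3 = 2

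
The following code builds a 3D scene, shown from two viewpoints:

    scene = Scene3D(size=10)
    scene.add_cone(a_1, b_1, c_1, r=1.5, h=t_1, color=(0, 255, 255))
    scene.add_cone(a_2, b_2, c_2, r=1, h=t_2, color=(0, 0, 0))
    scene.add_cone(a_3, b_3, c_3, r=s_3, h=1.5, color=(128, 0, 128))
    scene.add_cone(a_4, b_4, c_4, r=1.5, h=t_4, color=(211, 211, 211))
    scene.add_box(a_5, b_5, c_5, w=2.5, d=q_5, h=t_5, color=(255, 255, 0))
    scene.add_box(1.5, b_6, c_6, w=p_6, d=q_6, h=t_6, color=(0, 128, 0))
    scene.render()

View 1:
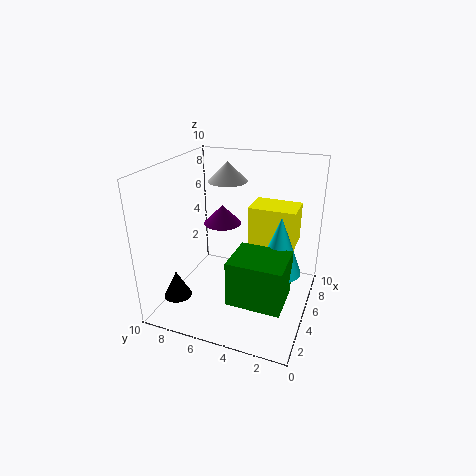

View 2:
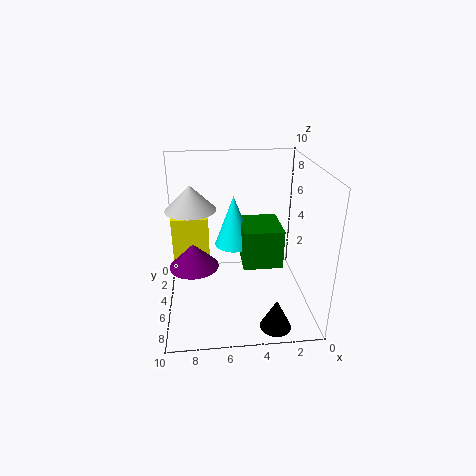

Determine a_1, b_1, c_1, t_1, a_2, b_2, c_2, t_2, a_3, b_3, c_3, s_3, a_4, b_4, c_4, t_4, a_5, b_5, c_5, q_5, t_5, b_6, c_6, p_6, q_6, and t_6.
a_1 = 5
b_1 = 2
c_1 = 3
t_1 = 4
a_2 = 3
b_2 = 9
c_2 = 0.5
t_2 = 2
a_3 = 8
b_3 = 7.5
c_3 = 4.5
s_3 = 1.5
a_4 = 8
b_4 = 7
c_4 = 8
t_4 = 1.5
a_5 = 7
b_5 = 1.5
c_5 = 3.5
q_5 = 3.5
t_5 = 3
b_6 = 1
c_6 = 2
p_6 = 3
q_6 = 3.5
t_6 = 3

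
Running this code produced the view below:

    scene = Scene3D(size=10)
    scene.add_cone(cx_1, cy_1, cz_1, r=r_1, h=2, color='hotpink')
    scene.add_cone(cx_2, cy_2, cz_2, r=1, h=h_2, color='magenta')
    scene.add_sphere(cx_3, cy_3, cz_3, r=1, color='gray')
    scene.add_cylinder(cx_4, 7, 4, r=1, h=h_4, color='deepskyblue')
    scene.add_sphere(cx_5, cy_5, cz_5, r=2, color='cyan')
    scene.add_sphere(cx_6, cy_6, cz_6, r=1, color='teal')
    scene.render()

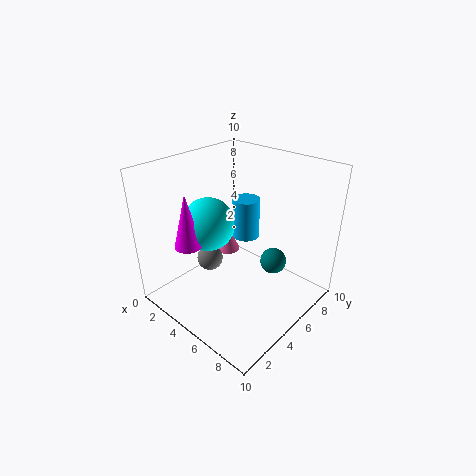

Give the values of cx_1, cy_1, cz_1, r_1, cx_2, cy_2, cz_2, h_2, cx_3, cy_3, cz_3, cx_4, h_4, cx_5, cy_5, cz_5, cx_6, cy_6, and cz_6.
cx_1 = 2, cy_1 = 7, cz_1 = 2, r_1 = 1, cx_2 = 2, cy_2 = 3, cz_2 = 4, h_2 = 4, cx_3 = 2, cy_3 = 5, cz_3 = 2, cx_4 = 4, h_4 = 3, cx_5 = 2, cy_5 = 5, cz_5 = 5, cx_6 = 6, cy_6 = 8, cz_6 = 2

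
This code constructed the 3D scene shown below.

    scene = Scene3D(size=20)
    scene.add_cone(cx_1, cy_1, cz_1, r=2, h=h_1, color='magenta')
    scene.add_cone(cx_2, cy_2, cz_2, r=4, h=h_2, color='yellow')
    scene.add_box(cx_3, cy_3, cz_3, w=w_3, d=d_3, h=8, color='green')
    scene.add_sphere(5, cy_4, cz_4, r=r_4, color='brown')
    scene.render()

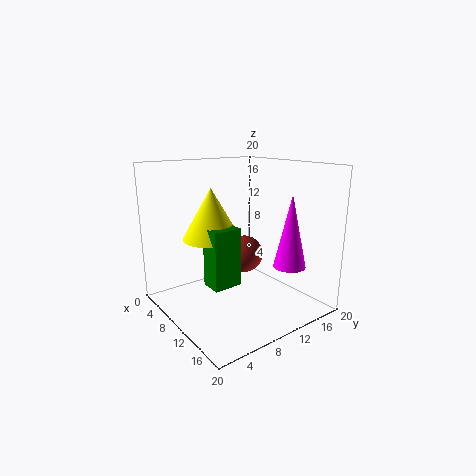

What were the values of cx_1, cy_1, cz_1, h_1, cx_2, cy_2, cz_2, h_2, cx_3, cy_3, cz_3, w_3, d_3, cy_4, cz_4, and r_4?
cx_1 = 18, cy_1 = 12, cz_1 = 8, h_1 = 9, cx_2 = 8, cy_2 = 7, cz_2 = 10, h_2 = 7, cx_3 = 9, cy_3 = 5, cz_3 = 4, w_3 = 3, d_3 = 4, cy_4 = 15, cz_4 = 5, r_4 = 3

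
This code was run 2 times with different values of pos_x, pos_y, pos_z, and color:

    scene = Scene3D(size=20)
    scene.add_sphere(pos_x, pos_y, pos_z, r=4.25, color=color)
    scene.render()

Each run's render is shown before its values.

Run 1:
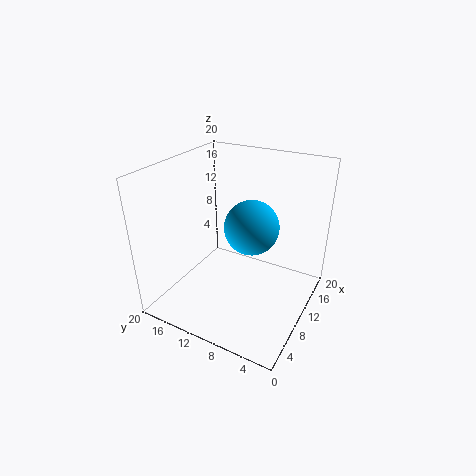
pos_x = 15.25
pos_y = 10.5
pos_z = 9
color = 'deepskyblue'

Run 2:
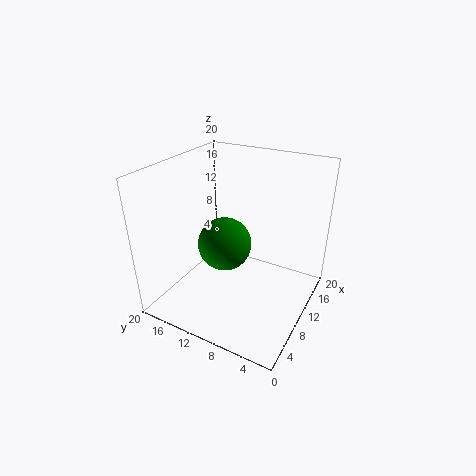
pos_x = 13.75
pos_y = 14.5
pos_z = 5.75
color = 'green'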